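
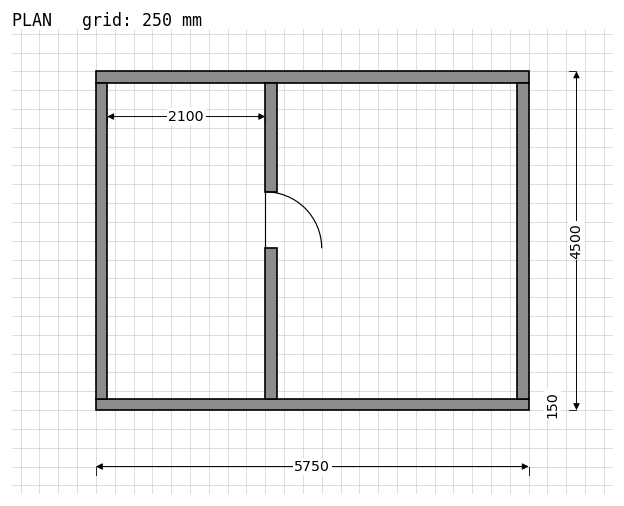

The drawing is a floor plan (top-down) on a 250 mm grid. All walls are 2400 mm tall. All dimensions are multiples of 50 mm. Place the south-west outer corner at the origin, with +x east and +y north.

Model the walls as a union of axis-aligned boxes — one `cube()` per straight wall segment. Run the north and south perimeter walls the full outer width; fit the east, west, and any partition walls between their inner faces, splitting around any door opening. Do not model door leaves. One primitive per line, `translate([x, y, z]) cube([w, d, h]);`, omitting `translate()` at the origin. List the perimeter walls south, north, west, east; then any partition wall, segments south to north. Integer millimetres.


cube([5750, 150, 2400]);
translate([0, 4350, 0]) cube([5750, 150, 2400]);
translate([0, 150, 0]) cube([150, 4200, 2400]);
translate([5600, 150, 0]) cube([150, 4200, 2400]);
translate([2250, 150, 0]) cube([150, 2000, 2400]);
translate([2250, 2900, 0]) cube([150, 1450, 2400]);


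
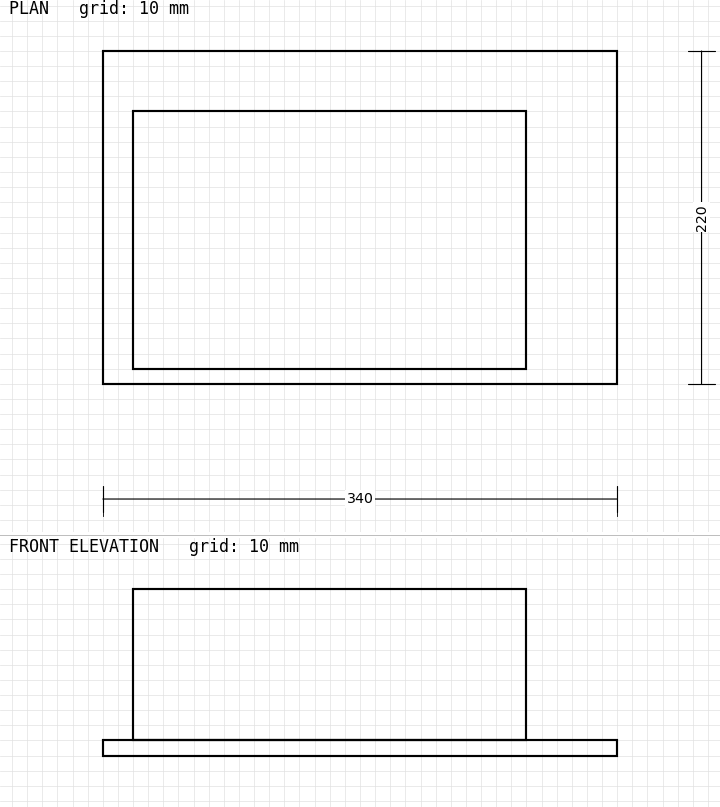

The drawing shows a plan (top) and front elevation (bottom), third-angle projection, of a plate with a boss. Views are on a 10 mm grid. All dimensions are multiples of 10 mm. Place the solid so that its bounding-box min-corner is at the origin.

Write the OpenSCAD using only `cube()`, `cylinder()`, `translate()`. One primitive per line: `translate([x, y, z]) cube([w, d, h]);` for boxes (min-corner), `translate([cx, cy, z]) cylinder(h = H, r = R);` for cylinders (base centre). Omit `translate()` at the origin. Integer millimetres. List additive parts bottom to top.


cube([340, 220, 10]);
translate([20, 10, 10]) cube([260, 170, 100]);


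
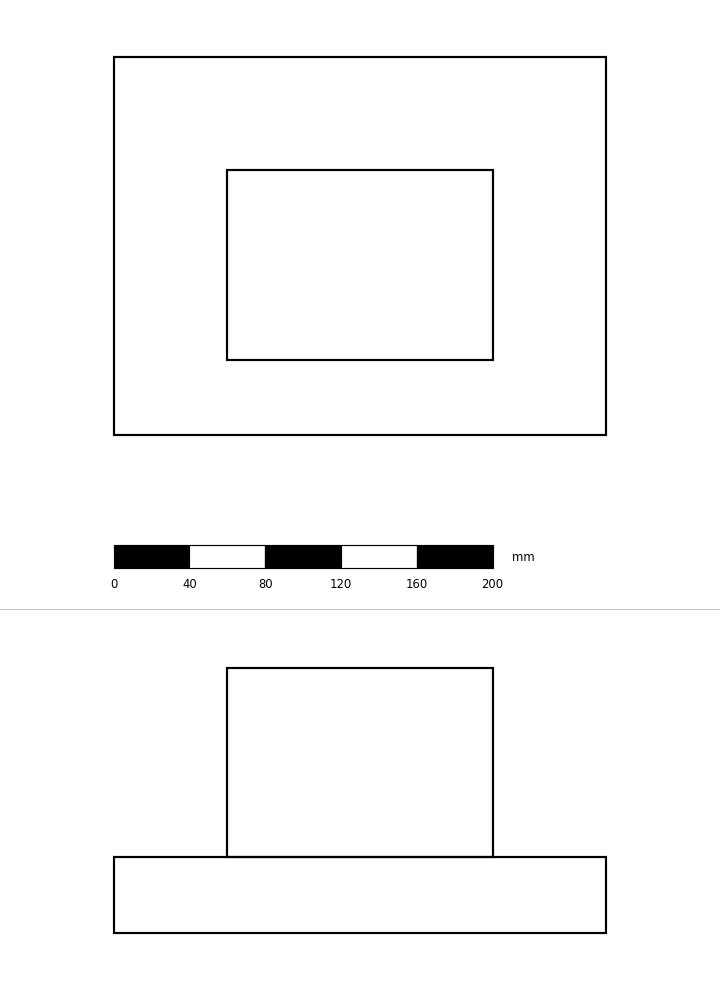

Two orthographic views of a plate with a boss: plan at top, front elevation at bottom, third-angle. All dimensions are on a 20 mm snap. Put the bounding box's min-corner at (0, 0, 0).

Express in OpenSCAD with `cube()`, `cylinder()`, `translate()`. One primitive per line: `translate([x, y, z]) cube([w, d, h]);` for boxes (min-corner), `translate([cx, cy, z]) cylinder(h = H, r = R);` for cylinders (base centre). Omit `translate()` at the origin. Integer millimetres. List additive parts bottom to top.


cube([260, 200, 40]);
translate([60, 40, 40]) cube([140, 100, 100]);


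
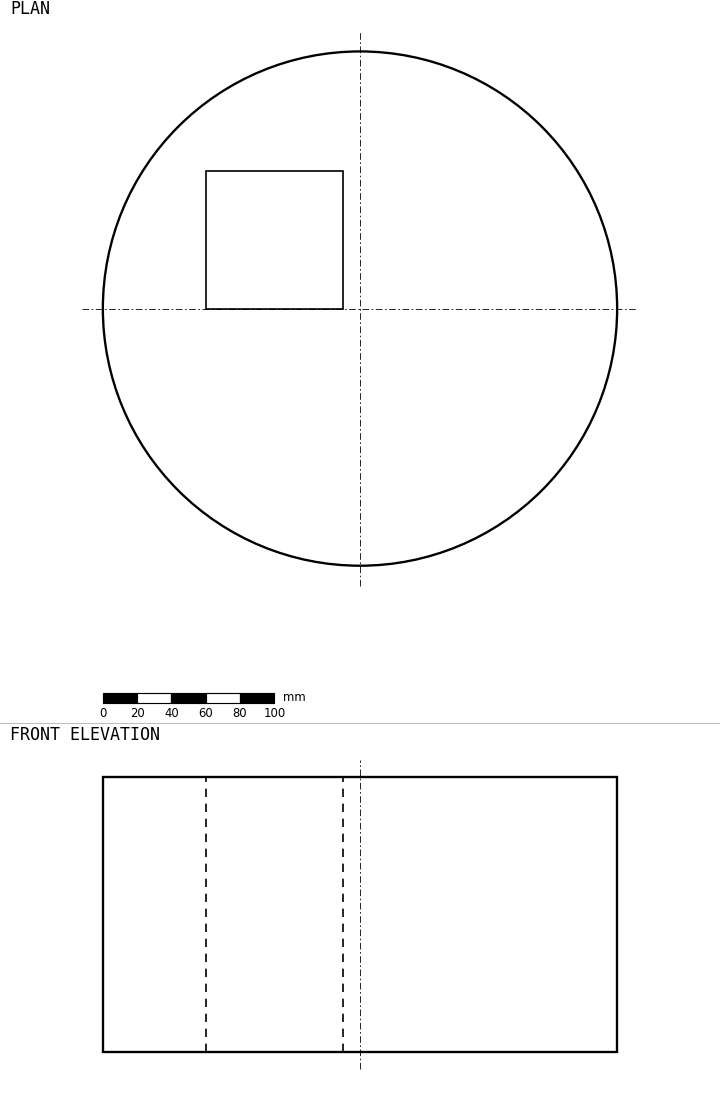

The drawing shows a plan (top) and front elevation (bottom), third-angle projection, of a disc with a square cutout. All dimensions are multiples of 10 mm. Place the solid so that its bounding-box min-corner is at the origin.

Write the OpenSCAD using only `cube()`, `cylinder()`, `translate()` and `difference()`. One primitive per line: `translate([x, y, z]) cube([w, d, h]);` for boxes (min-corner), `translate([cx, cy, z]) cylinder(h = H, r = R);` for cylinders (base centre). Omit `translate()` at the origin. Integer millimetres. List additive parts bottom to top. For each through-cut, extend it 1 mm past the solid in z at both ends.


difference() {
  translate([150, 150, 0]) cylinder(h = 160, r = 150);
  translate([60, 150, -1]) cube([80, 80, 162]);
}


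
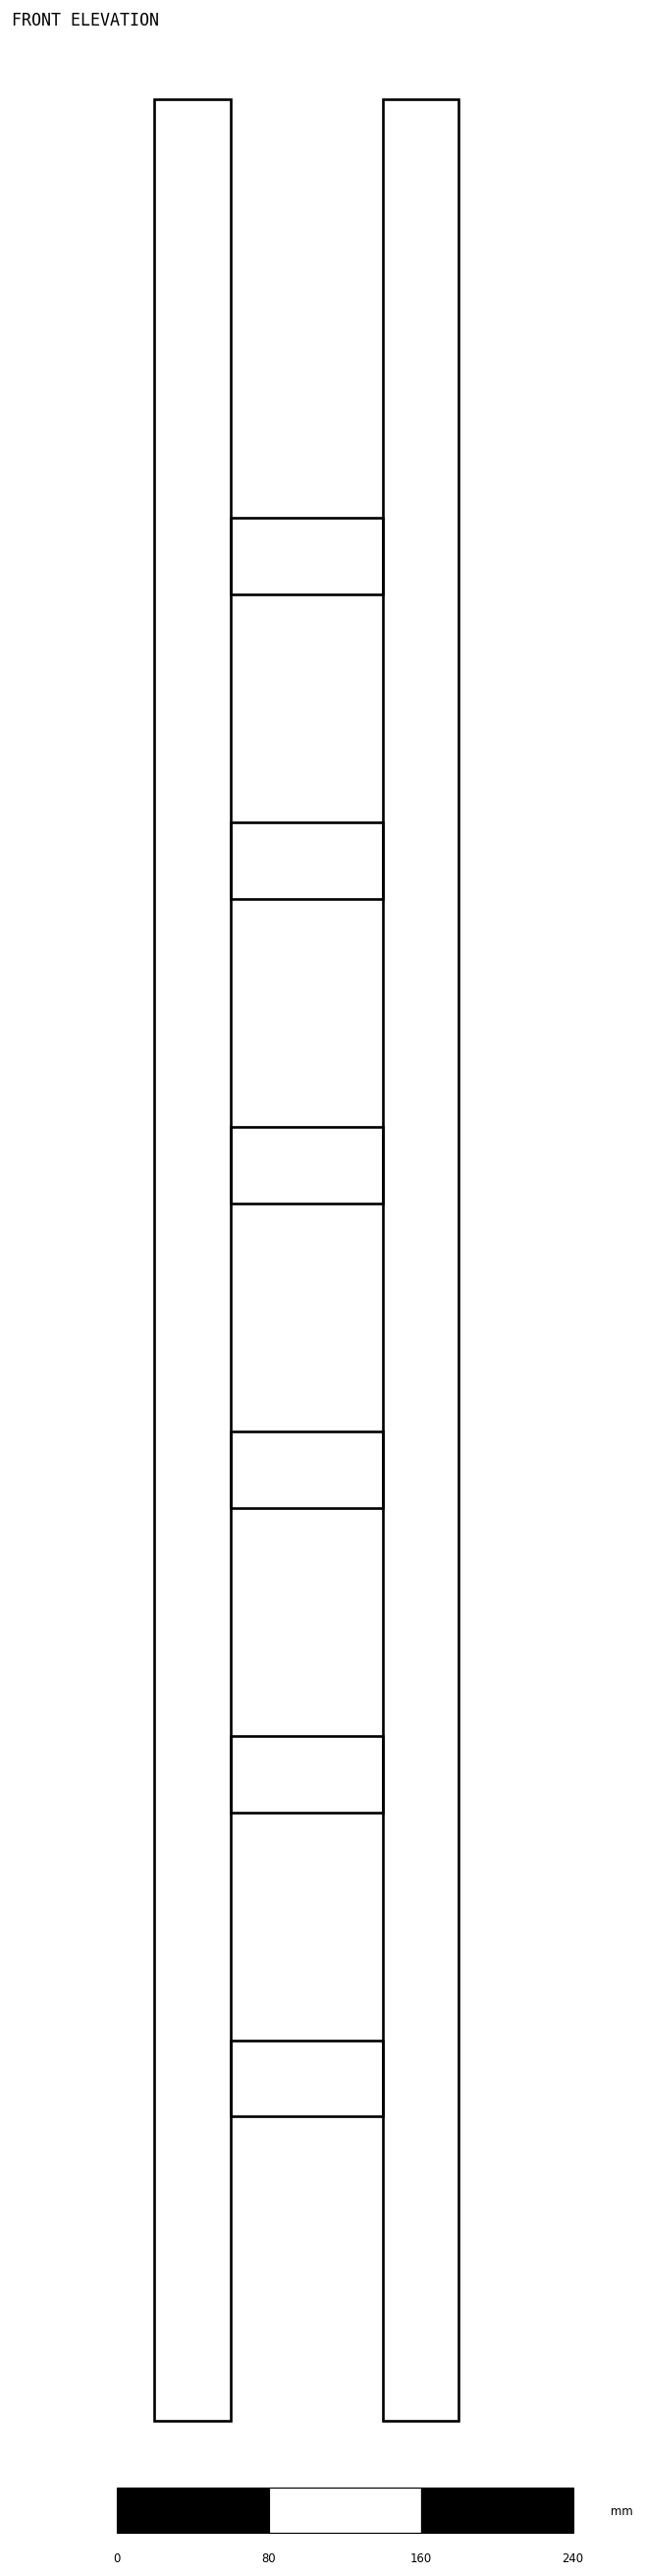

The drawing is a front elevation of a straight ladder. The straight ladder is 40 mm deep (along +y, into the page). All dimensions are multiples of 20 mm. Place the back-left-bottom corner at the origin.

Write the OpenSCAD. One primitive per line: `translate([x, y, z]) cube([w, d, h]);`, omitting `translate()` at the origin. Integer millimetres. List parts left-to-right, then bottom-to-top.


cube([40, 40, 1220]);
translate([40, 0, 160]) cube([80, 40, 40]);
translate([40, 0, 320]) cube([80, 40, 40]);
translate([40, 0, 480]) cube([80, 40, 40]);
translate([40, 0, 640]) cube([80, 40, 40]);
translate([40, 0, 800]) cube([80, 40, 40]);
translate([40, 0, 960]) cube([80, 40, 40]);
translate([120, 0, 0]) cube([40, 40, 1220]);


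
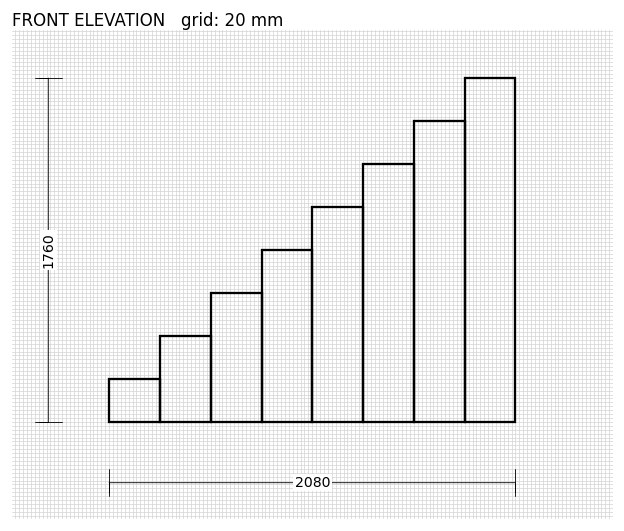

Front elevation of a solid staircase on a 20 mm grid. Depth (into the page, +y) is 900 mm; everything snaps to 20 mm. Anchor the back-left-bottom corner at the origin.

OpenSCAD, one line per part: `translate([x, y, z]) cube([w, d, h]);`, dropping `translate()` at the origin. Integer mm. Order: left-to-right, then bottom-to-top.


cube([260, 900, 220]);
translate([260, 0, 0]) cube([260, 900, 440]);
translate([520, 0, 0]) cube([260, 900, 660]);
translate([780, 0, 0]) cube([260, 900, 880]);
translate([1040, 0, 0]) cube([260, 900, 1100]);
translate([1300, 0, 0]) cube([260, 900, 1320]);
translate([1560, 0, 0]) cube([260, 900, 1540]);
translate([1820, 0, 0]) cube([260, 900, 1760]);


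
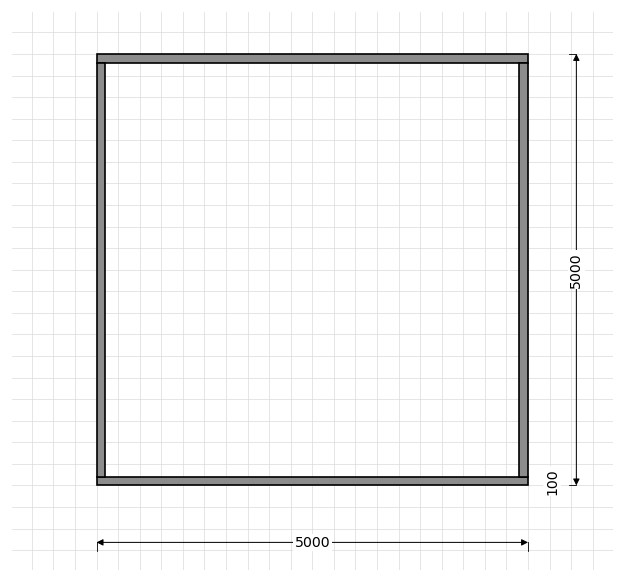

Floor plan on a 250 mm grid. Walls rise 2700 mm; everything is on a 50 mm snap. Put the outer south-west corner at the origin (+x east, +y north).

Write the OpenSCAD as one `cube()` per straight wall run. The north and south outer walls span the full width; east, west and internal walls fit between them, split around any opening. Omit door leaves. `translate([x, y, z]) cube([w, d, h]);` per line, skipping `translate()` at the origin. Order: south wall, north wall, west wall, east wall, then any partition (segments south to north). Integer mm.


cube([5000, 100, 2700]);
translate([0, 4900, 0]) cube([5000, 100, 2700]);
translate([0, 100, 0]) cube([100, 4800, 2700]);
translate([4900, 100, 0]) cube([100, 4800, 2700]);


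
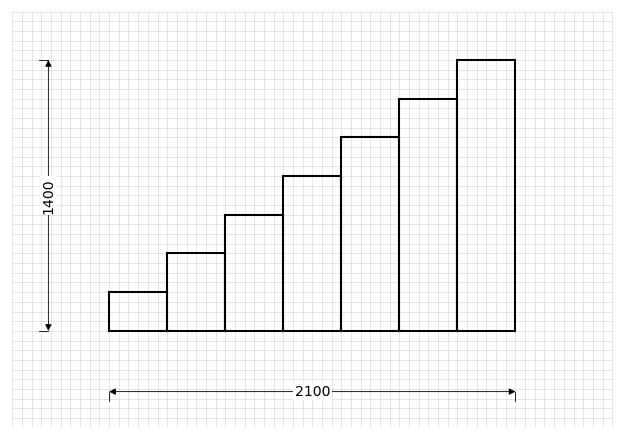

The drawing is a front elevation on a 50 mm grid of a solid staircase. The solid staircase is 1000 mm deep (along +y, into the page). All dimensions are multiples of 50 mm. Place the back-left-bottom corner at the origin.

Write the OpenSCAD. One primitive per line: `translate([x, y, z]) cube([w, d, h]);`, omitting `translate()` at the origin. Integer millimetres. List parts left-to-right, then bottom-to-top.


cube([300, 1000, 200]);
translate([300, 0, 0]) cube([300, 1000, 400]);
translate([600, 0, 0]) cube([300, 1000, 600]);
translate([900, 0, 0]) cube([300, 1000, 800]);
translate([1200, 0, 0]) cube([300, 1000, 1000]);
translate([1500, 0, 0]) cube([300, 1000, 1200]);
translate([1800, 0, 0]) cube([300, 1000, 1400]);


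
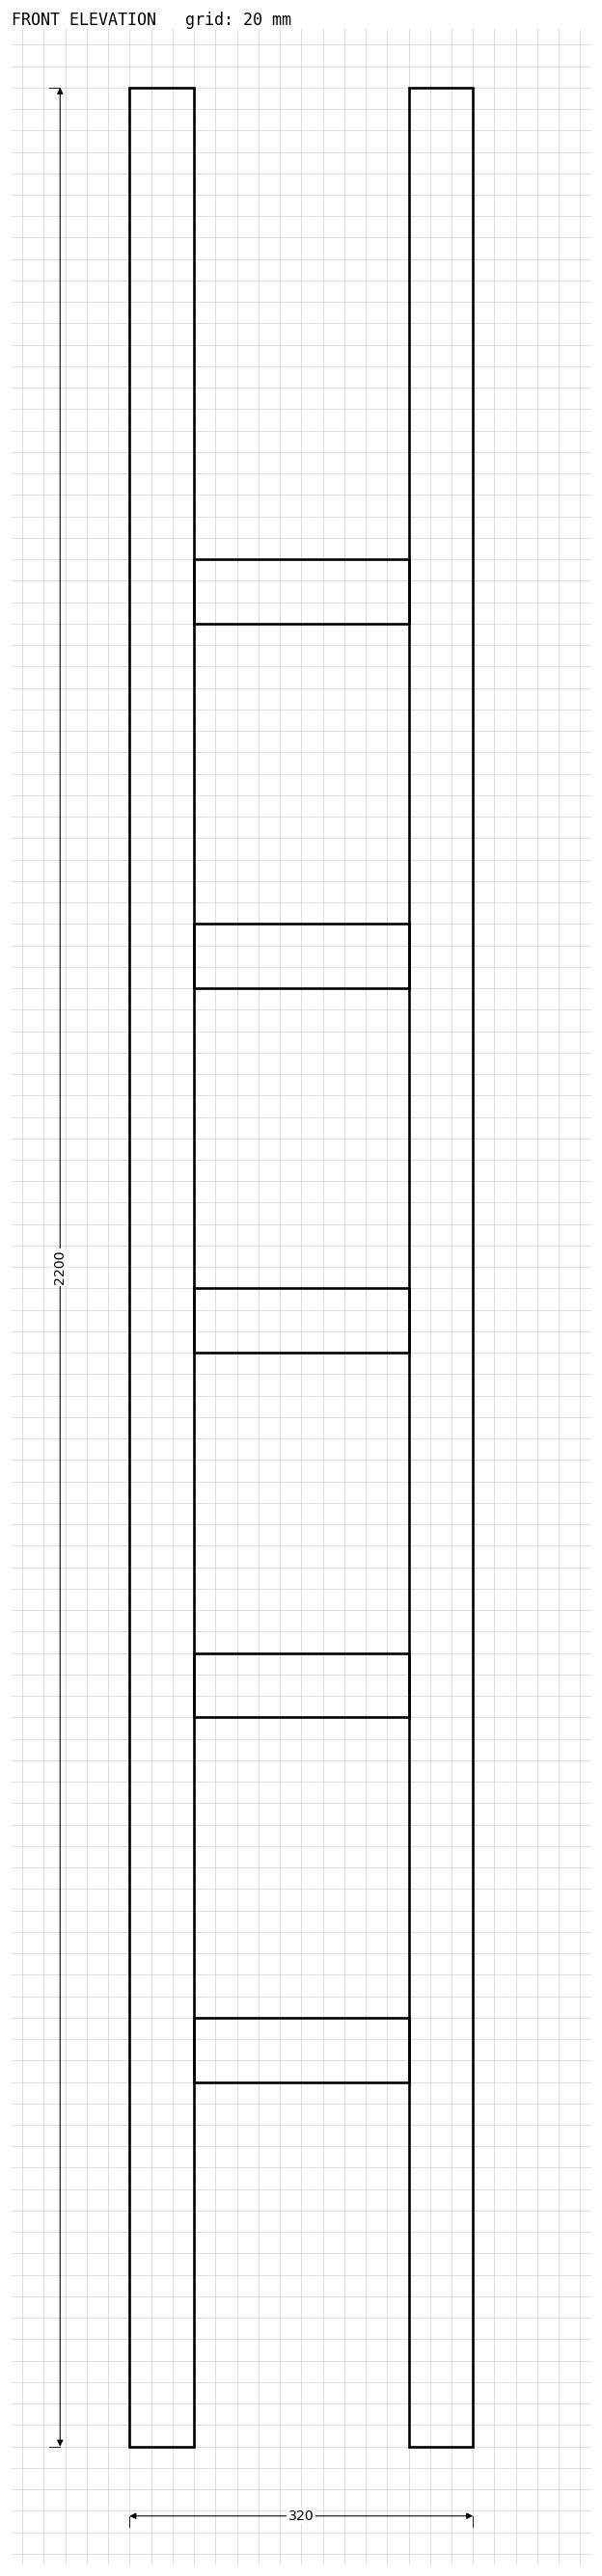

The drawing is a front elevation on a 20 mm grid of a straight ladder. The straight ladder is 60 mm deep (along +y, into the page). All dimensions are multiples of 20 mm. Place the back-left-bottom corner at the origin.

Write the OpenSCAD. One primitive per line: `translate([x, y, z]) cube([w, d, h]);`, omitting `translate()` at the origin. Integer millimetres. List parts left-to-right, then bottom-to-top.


cube([60, 60, 2200]);
translate([60, 0, 340]) cube([200, 60, 60]);
translate([60, 0, 680]) cube([200, 60, 60]);
translate([60, 0, 1020]) cube([200, 60, 60]);
translate([60, 0, 1360]) cube([200, 60, 60]);
translate([60, 0, 1700]) cube([200, 60, 60]);
translate([260, 0, 0]) cube([60, 60, 2200]);


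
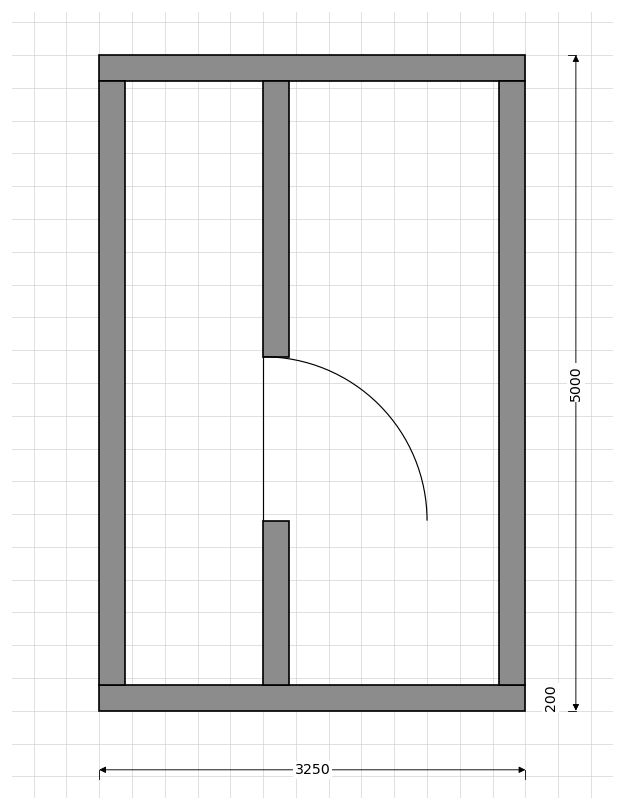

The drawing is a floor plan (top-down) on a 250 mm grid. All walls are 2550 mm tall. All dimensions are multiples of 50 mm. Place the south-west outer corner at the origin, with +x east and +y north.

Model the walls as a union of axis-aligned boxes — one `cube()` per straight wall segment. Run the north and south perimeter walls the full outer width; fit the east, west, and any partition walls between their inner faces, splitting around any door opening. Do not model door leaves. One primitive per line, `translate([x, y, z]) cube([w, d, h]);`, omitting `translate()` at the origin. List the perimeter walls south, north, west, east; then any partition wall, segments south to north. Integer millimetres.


cube([3250, 200, 2550]);
translate([0, 4800, 0]) cube([3250, 200, 2550]);
translate([0, 200, 0]) cube([200, 4600, 2550]);
translate([3050, 200, 0]) cube([200, 4600, 2550]);
translate([1250, 200, 0]) cube([200, 1250, 2550]);
translate([1250, 2700, 0]) cube([200, 2100, 2550]);


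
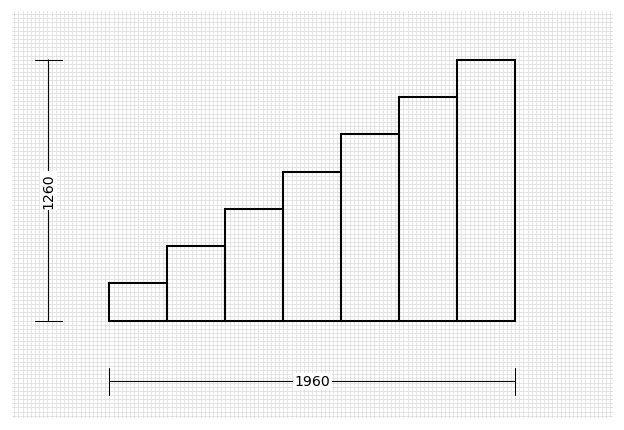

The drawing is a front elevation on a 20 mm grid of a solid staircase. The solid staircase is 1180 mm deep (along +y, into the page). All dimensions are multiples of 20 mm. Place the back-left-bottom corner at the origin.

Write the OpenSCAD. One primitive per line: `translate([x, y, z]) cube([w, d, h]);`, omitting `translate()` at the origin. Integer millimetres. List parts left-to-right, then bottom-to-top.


cube([280, 1180, 180]);
translate([280, 0, 0]) cube([280, 1180, 360]);
translate([560, 0, 0]) cube([280, 1180, 540]);
translate([840, 0, 0]) cube([280, 1180, 720]);
translate([1120, 0, 0]) cube([280, 1180, 900]);
translate([1400, 0, 0]) cube([280, 1180, 1080]);
translate([1680, 0, 0]) cube([280, 1180, 1260]);


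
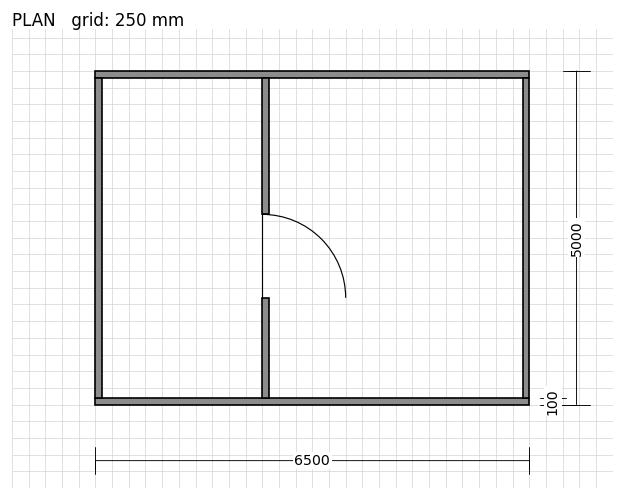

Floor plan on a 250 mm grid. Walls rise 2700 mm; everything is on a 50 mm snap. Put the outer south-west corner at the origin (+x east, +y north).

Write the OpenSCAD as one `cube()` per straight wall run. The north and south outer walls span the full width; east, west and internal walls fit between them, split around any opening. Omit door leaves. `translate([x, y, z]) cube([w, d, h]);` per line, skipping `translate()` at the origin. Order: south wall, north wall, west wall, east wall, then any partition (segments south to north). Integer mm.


cube([6500, 100, 2700]);
translate([0, 4900, 0]) cube([6500, 100, 2700]);
translate([0, 100, 0]) cube([100, 4800, 2700]);
translate([6400, 100, 0]) cube([100, 4800, 2700]);
translate([2500, 100, 0]) cube([100, 1500, 2700]);
translate([2500, 2850, 0]) cube([100, 2050, 2700]);


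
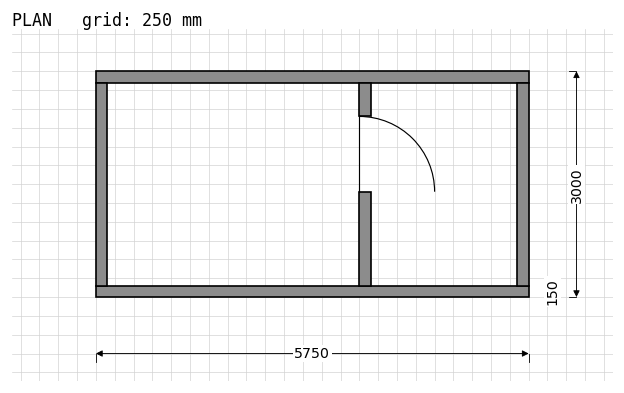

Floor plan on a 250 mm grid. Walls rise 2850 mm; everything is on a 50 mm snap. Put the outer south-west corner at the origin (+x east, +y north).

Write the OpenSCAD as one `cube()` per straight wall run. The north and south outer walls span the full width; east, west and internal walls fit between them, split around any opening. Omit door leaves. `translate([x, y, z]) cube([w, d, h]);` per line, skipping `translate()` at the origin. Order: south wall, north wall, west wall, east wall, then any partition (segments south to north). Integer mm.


cube([5750, 150, 2850]);
translate([0, 2850, 0]) cube([5750, 150, 2850]);
translate([0, 150, 0]) cube([150, 2700, 2850]);
translate([5600, 150, 0]) cube([150, 2700, 2850]);
translate([3500, 150, 0]) cube([150, 1250, 2850]);
translate([3500, 2400, 0]) cube([150, 450, 2850]);


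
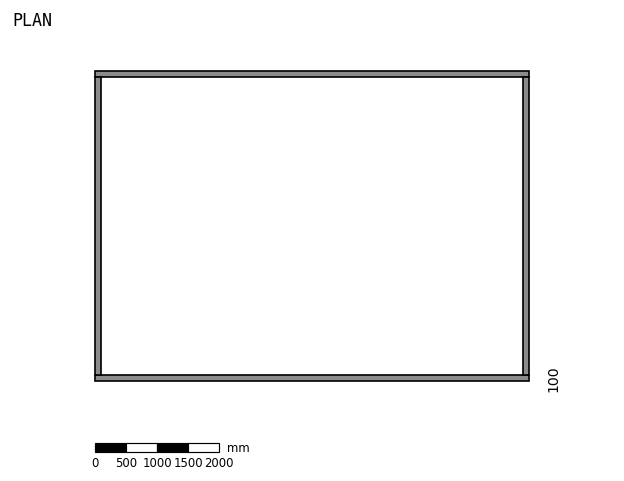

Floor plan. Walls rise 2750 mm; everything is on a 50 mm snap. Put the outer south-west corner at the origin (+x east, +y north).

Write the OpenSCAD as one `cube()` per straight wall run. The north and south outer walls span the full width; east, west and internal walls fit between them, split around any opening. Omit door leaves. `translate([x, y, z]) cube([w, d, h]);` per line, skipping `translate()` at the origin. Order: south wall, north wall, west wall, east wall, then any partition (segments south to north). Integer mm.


cube([7000, 100, 2750]);
translate([0, 4900, 0]) cube([7000, 100, 2750]);
translate([0, 100, 0]) cube([100, 4800, 2750]);
translate([6900, 100, 0]) cube([100, 4800, 2750]);


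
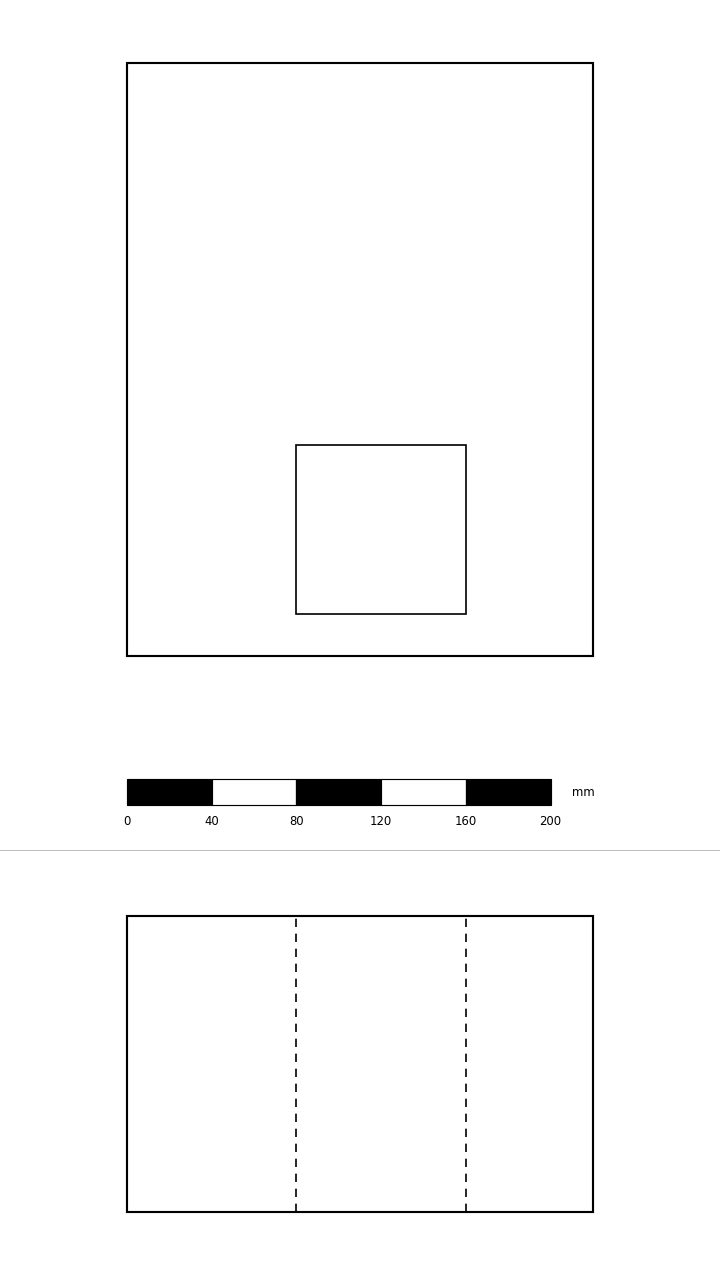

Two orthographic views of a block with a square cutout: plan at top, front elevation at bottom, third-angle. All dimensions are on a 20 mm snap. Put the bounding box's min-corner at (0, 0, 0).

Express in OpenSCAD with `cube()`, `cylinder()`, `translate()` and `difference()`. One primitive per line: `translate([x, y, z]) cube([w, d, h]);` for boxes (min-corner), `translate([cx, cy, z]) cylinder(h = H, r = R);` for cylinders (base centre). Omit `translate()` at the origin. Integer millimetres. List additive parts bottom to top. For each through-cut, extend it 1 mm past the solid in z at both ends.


difference() {
  cube([220, 280, 140]);
  translate([80, 20, -1]) cube([80, 80, 142]);
}


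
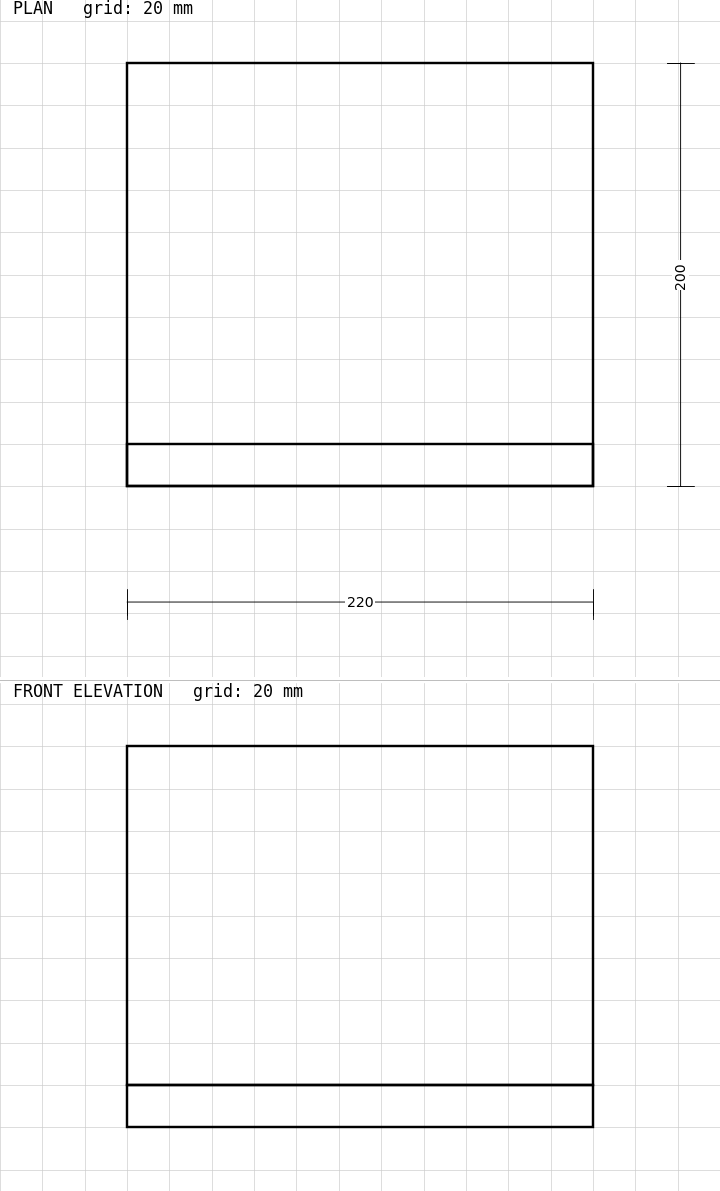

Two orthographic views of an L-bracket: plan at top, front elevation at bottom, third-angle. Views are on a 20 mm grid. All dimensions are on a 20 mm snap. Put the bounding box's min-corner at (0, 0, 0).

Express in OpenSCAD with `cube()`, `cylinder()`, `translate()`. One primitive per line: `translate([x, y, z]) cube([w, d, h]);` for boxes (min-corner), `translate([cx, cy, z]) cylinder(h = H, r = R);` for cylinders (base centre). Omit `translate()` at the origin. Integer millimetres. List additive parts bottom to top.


cube([220, 200, 20]);
translate([0, 0, 20]) cube([220, 20, 160]);


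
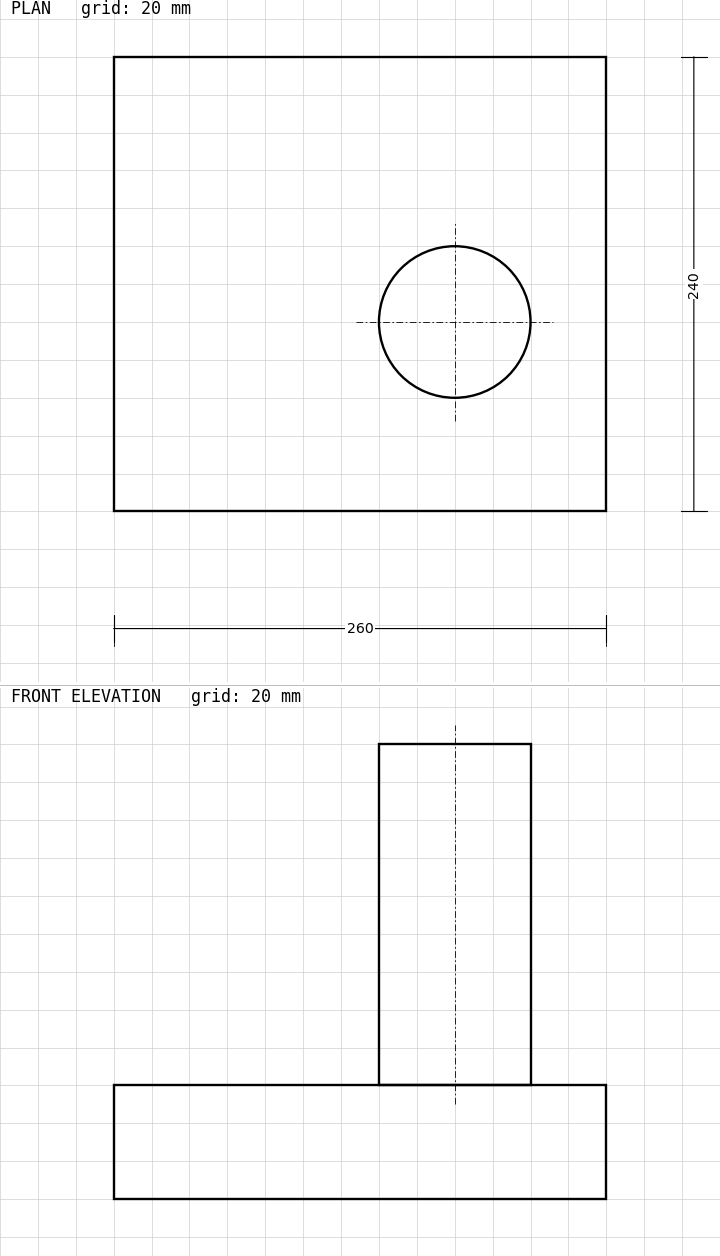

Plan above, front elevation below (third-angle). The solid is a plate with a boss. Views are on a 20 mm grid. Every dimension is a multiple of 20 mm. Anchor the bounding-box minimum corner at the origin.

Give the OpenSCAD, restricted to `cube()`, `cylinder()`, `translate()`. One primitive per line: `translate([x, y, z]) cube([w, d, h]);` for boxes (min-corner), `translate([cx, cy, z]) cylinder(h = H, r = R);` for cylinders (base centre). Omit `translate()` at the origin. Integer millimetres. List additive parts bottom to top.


cube([260, 240, 60]);
translate([180, 100, 60]) cylinder(h = 180, r = 40);


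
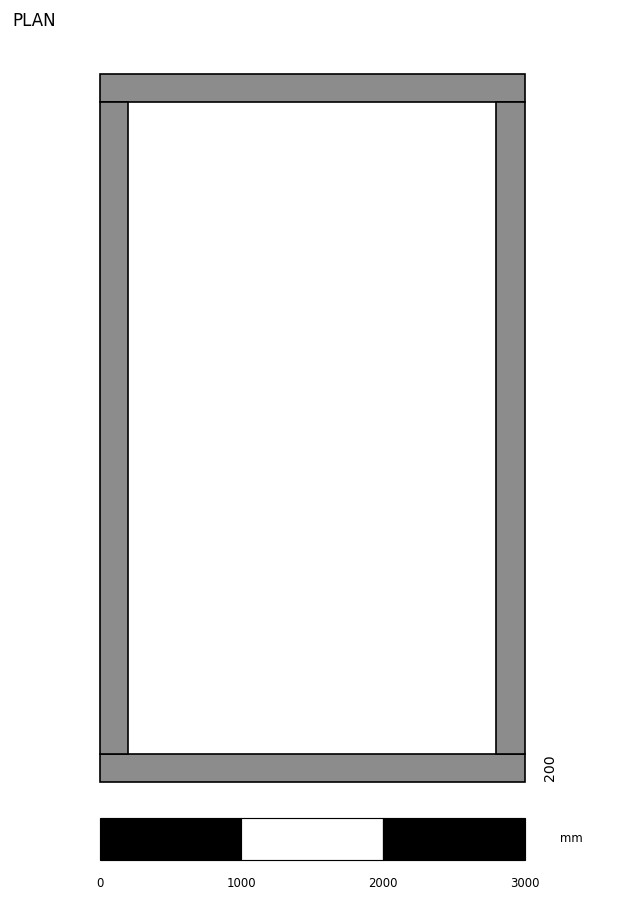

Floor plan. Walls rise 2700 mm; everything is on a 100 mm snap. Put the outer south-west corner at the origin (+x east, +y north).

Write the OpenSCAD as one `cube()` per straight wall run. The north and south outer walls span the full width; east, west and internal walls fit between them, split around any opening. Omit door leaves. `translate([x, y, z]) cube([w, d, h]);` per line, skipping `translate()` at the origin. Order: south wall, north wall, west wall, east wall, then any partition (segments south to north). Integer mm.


cube([3000, 200, 2700]);
translate([0, 4800, 0]) cube([3000, 200, 2700]);
translate([0, 200, 0]) cube([200, 4600, 2700]);
translate([2800, 200, 0]) cube([200, 4600, 2700]);


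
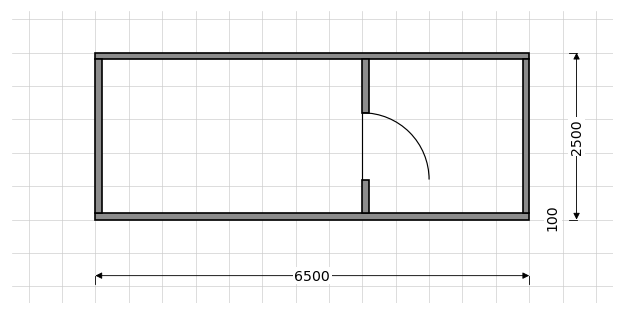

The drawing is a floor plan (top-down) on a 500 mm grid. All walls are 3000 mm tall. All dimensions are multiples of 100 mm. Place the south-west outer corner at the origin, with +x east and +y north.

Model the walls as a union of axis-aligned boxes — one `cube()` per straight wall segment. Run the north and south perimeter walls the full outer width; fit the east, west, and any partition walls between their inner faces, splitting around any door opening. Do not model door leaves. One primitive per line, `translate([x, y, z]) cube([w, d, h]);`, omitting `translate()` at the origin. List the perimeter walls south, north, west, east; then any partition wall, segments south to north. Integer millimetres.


cube([6500, 100, 3000]);
translate([0, 2400, 0]) cube([6500, 100, 3000]);
translate([0, 100, 0]) cube([100, 2300, 3000]);
translate([6400, 100, 0]) cube([100, 2300, 3000]);
translate([4000, 100, 0]) cube([100, 500, 3000]);
translate([4000, 1600, 0]) cube([100, 800, 3000]);


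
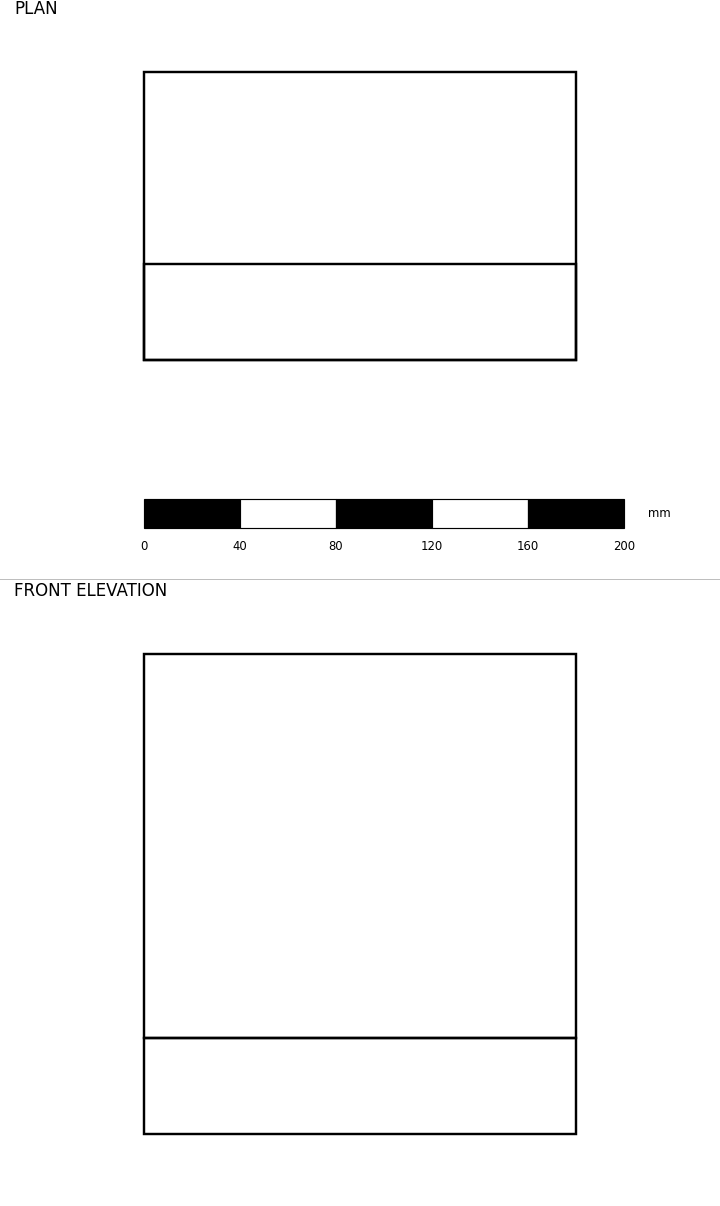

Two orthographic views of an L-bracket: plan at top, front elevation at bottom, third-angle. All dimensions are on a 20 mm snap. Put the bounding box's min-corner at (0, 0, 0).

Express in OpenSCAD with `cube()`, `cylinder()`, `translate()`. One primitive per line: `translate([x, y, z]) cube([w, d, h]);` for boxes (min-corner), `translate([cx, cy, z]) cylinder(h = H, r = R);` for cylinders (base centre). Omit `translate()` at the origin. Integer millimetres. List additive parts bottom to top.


cube([180, 120, 40]);
translate([0, 0, 40]) cube([180, 40, 160]);


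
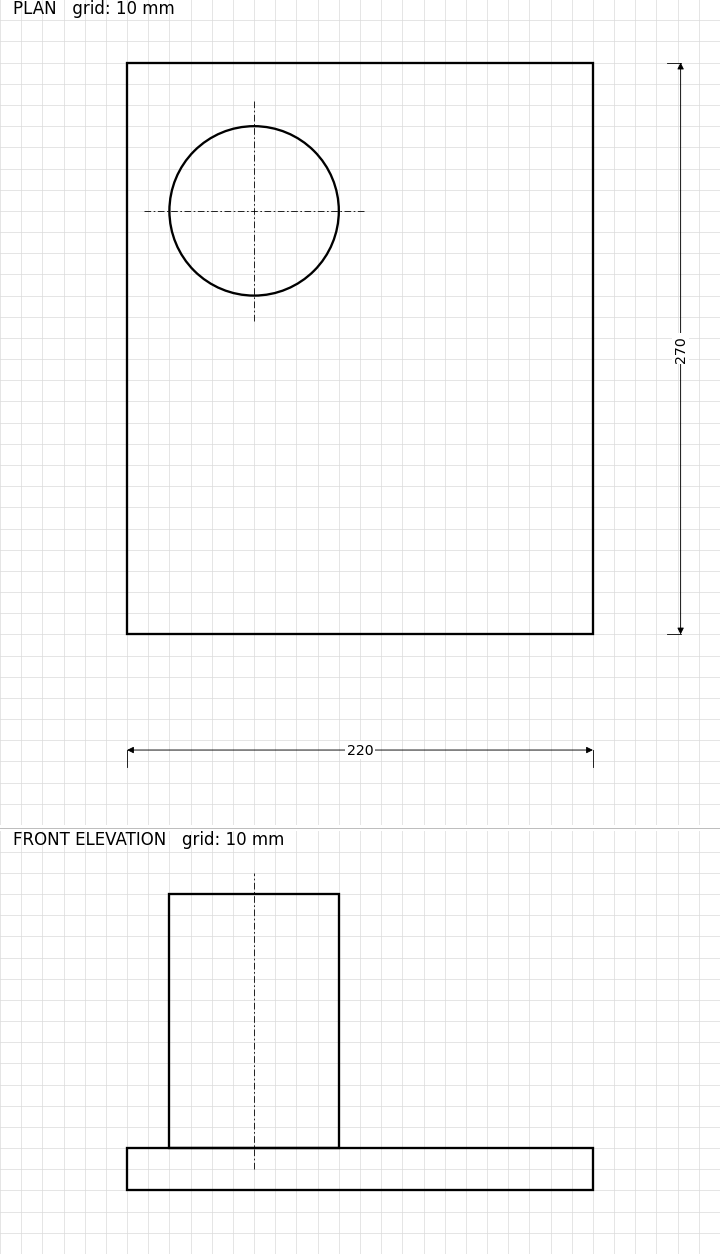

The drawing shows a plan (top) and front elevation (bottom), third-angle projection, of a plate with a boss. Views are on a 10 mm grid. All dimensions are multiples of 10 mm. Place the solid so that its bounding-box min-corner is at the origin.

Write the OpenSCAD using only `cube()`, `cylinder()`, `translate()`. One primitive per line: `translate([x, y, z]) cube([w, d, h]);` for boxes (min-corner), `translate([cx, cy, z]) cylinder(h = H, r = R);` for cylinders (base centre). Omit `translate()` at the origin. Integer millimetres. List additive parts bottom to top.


cube([220, 270, 20]);
translate([60, 200, 20]) cylinder(h = 120, r = 40);


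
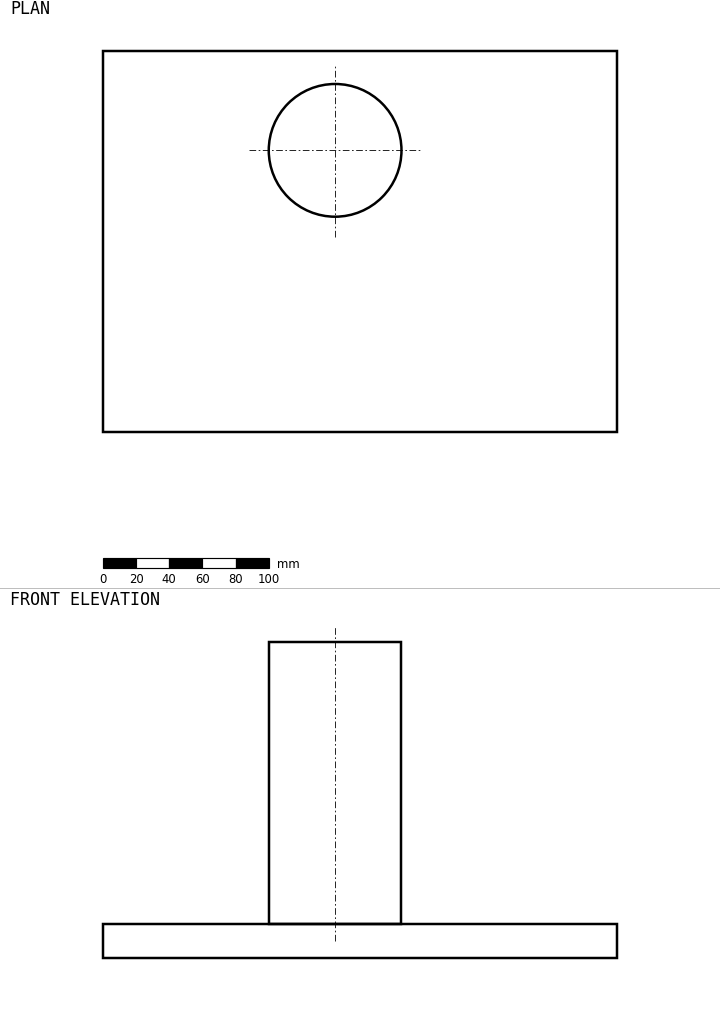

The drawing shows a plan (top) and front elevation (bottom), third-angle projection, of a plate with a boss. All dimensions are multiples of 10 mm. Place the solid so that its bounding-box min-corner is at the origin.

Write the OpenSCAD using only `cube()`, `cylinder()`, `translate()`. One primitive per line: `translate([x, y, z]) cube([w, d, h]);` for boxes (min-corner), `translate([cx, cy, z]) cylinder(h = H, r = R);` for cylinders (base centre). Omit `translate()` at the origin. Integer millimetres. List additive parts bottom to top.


cube([310, 230, 20]);
translate([140, 170, 20]) cylinder(h = 170, r = 40);


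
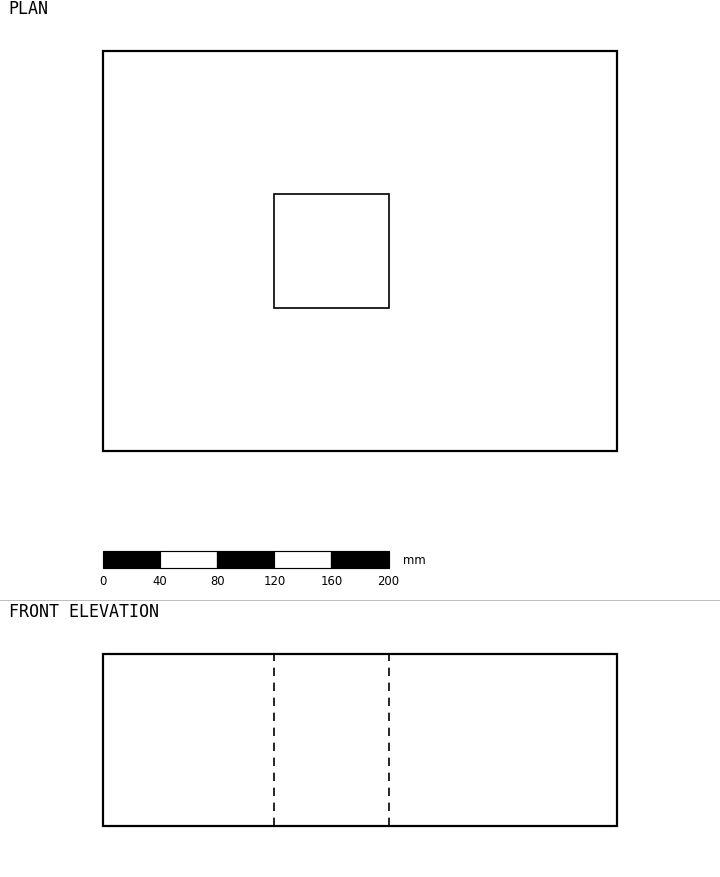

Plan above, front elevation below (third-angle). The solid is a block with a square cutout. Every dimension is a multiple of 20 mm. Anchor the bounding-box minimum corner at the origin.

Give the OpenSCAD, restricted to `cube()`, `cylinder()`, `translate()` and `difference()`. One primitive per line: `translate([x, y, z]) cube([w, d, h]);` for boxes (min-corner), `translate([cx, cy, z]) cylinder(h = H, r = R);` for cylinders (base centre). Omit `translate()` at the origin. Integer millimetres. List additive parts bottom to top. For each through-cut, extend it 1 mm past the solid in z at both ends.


difference() {
  cube([360, 280, 120]);
  translate([120, 100, -1]) cube([80, 80, 122]);
}


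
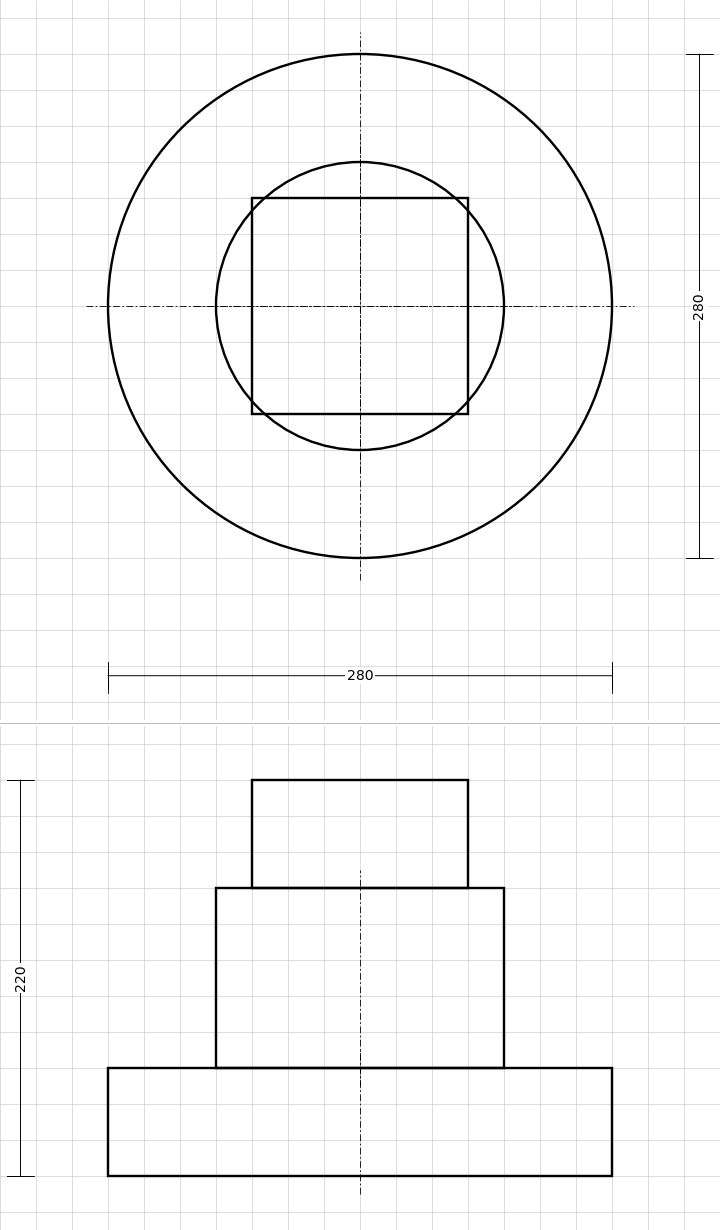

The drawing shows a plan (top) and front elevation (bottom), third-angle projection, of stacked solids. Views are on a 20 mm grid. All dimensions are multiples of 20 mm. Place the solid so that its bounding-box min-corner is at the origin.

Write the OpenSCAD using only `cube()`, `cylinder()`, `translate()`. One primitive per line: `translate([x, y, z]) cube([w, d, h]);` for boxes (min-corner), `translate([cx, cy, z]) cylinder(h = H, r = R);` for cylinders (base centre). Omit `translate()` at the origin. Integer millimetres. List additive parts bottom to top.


translate([140, 140, 0]) cylinder(h = 60, r = 140);
translate([140, 140, 60]) cylinder(h = 100, r = 80);
translate([80, 80, 160]) cube([120, 120, 60]);


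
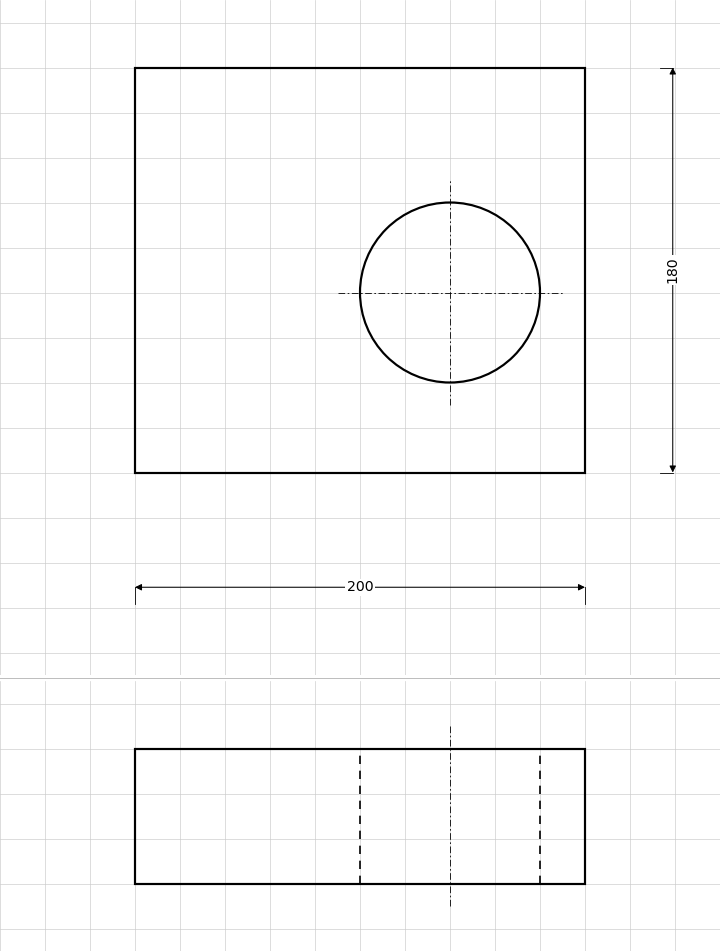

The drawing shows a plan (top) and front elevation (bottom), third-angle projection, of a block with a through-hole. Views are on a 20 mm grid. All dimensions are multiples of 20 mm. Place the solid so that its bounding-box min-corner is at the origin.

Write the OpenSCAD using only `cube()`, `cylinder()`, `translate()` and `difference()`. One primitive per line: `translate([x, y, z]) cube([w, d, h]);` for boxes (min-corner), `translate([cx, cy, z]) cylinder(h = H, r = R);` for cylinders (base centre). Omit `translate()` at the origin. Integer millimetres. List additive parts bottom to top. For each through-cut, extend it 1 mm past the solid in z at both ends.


difference() {
  cube([200, 180, 60]);
  translate([140, 80, -1]) cylinder(h = 62, r = 40);
}


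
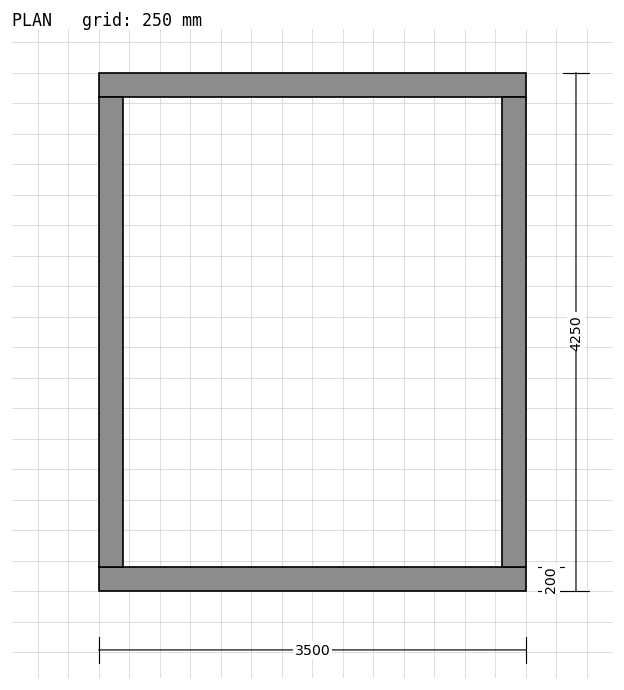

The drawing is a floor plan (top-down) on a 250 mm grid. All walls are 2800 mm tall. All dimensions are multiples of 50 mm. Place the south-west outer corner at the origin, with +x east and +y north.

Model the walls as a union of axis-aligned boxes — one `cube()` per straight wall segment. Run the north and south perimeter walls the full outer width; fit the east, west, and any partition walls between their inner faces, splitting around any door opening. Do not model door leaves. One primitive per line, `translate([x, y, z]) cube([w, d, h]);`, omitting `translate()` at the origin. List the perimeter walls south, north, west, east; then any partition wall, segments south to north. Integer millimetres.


cube([3500, 200, 2800]);
translate([0, 4050, 0]) cube([3500, 200, 2800]);
translate([0, 200, 0]) cube([200, 3850, 2800]);
translate([3300, 200, 0]) cube([200, 3850, 2800]);


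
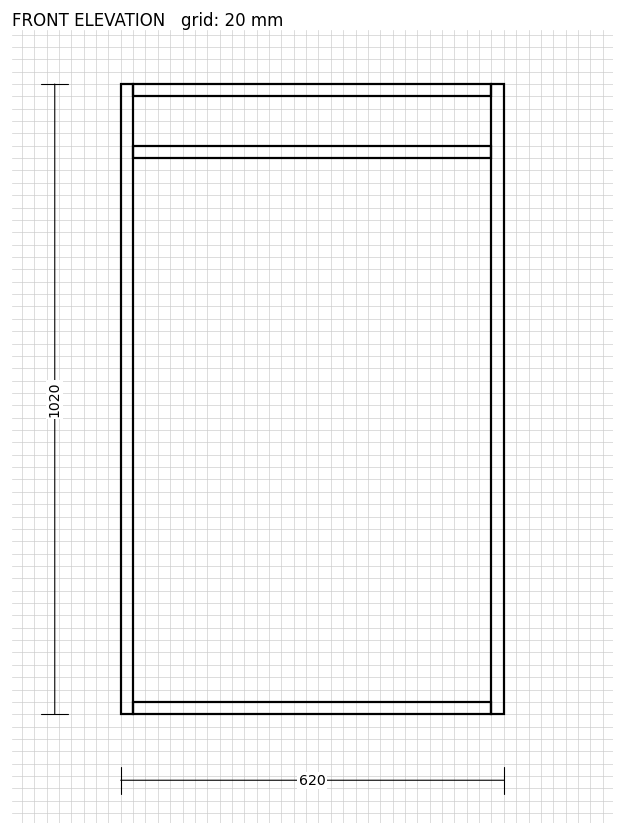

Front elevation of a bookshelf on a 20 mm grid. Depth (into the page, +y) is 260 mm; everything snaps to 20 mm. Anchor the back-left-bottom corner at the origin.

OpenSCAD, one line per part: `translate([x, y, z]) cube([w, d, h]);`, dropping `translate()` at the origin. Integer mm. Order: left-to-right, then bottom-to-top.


cube([20, 260, 1020]);
translate([20, 0, 0]) cube([580, 260, 20]);
translate([20, 0, 900]) cube([580, 260, 20]);
translate([20, 0, 1000]) cube([580, 260, 20]);
translate([600, 0, 0]) cube([20, 260, 1020]);


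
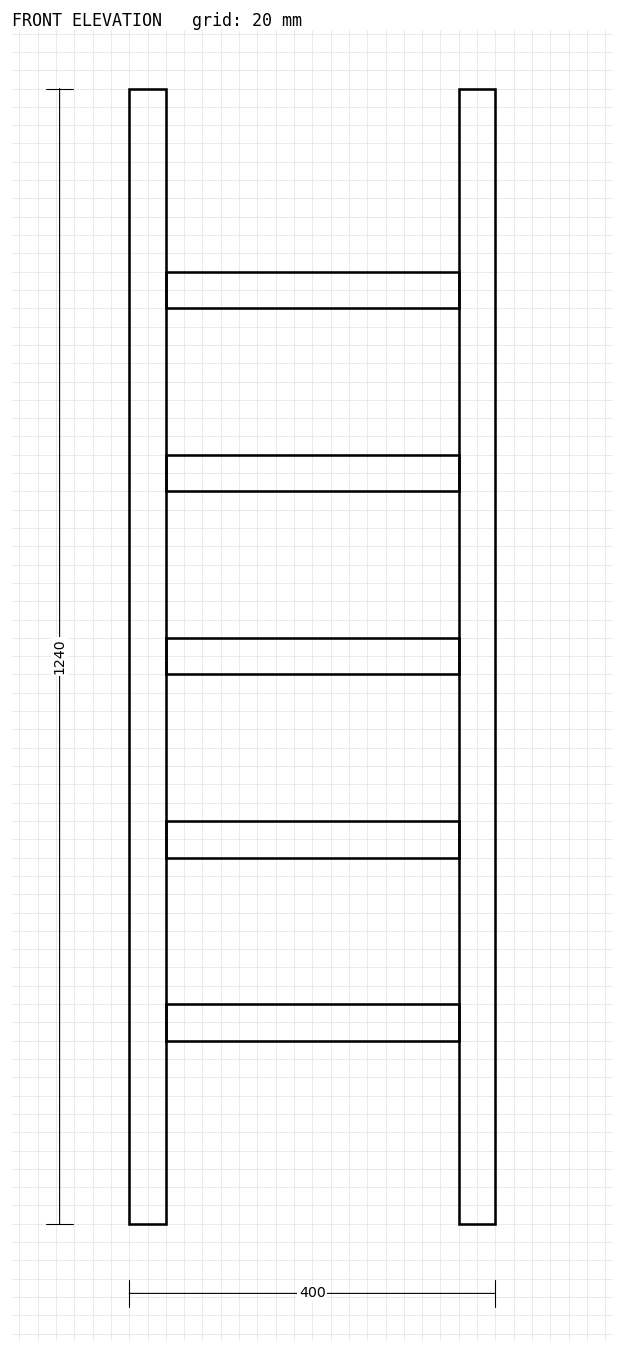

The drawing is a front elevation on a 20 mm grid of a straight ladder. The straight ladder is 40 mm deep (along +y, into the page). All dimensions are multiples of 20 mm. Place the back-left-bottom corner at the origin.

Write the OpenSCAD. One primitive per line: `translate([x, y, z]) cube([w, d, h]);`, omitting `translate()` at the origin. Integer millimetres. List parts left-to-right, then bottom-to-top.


cube([40, 40, 1240]);
translate([40, 0, 200]) cube([320, 40, 40]);
translate([40, 0, 400]) cube([320, 40, 40]);
translate([40, 0, 600]) cube([320, 40, 40]);
translate([40, 0, 800]) cube([320, 40, 40]);
translate([40, 0, 1000]) cube([320, 40, 40]);
translate([360, 0, 0]) cube([40, 40, 1240]);


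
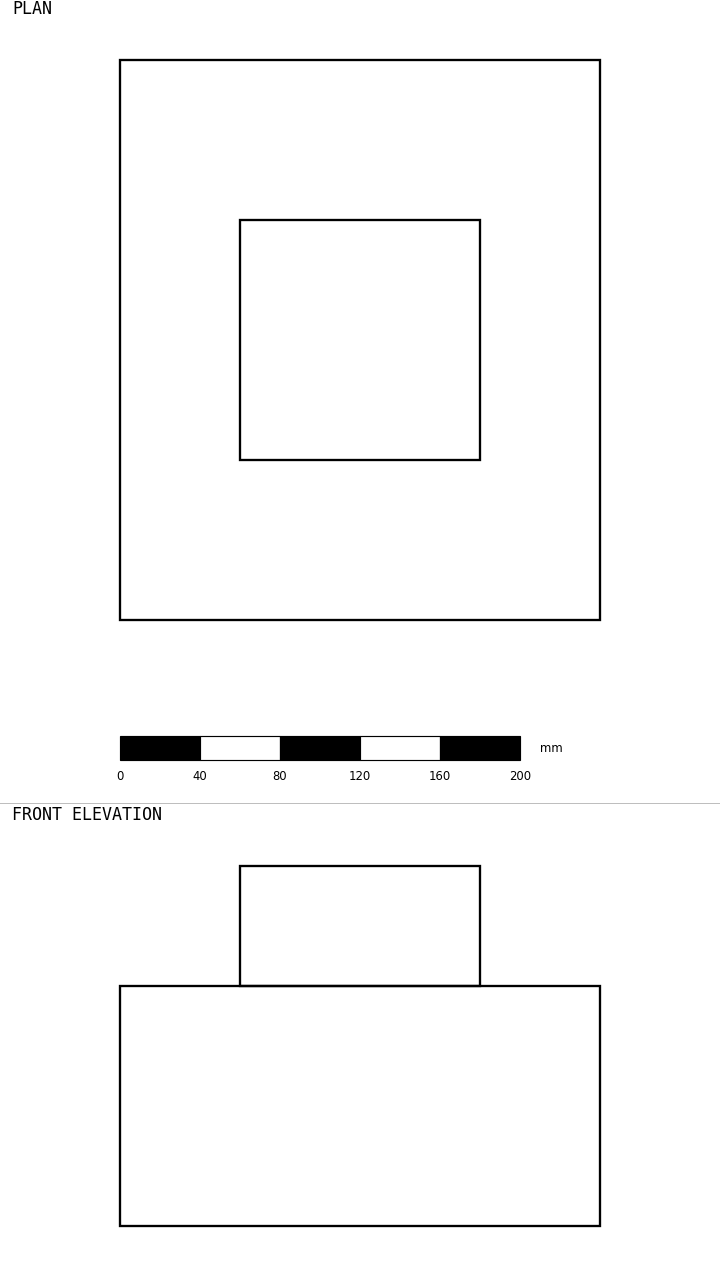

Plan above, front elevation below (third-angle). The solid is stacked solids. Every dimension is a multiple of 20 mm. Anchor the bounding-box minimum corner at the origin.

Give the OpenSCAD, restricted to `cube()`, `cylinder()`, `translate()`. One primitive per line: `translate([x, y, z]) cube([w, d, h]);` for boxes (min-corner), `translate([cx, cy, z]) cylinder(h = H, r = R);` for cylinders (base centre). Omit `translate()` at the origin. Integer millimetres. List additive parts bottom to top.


cube([240, 280, 120]);
translate([60, 80, 120]) cube([120, 120, 60]);


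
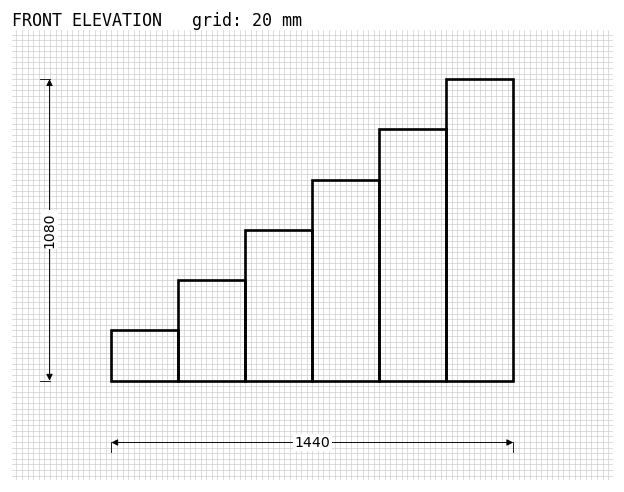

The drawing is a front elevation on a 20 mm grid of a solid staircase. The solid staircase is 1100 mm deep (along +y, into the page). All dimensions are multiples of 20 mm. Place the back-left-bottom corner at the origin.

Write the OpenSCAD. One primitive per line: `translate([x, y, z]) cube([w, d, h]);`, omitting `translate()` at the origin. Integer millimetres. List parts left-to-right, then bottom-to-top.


cube([240, 1100, 180]);
translate([240, 0, 0]) cube([240, 1100, 360]);
translate([480, 0, 0]) cube([240, 1100, 540]);
translate([720, 0, 0]) cube([240, 1100, 720]);
translate([960, 0, 0]) cube([240, 1100, 900]);
translate([1200, 0, 0]) cube([240, 1100, 1080]);


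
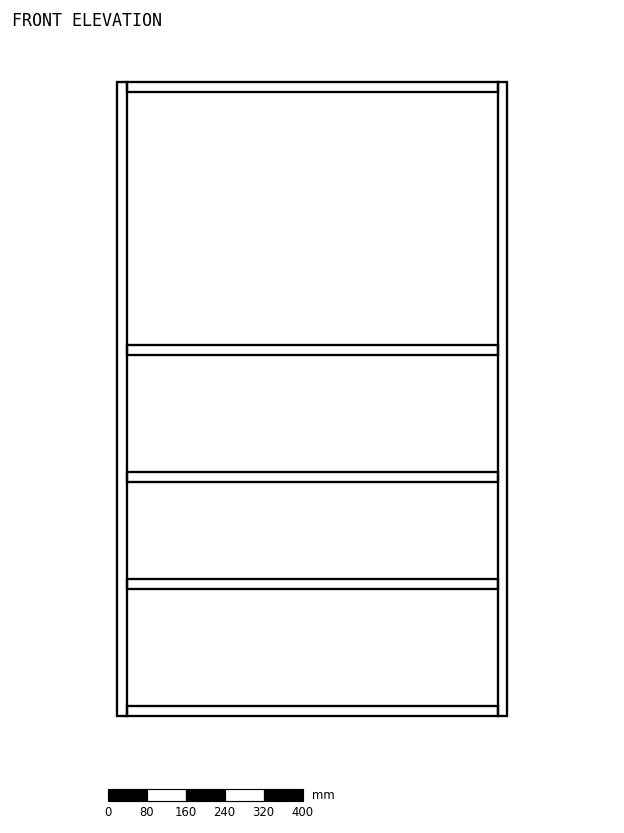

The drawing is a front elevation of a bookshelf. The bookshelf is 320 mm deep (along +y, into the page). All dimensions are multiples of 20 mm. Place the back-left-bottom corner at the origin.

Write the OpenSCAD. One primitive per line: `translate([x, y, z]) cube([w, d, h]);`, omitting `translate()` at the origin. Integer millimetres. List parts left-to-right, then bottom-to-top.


cube([20, 320, 1300]);
translate([20, 0, 0]) cube([760, 320, 20]);
translate([20, 0, 260]) cube([760, 320, 20]);
translate([20, 0, 480]) cube([760, 320, 20]);
translate([20, 0, 740]) cube([760, 320, 20]);
translate([20, 0, 1280]) cube([760, 320, 20]);
translate([780, 0, 0]) cube([20, 320, 1300]);


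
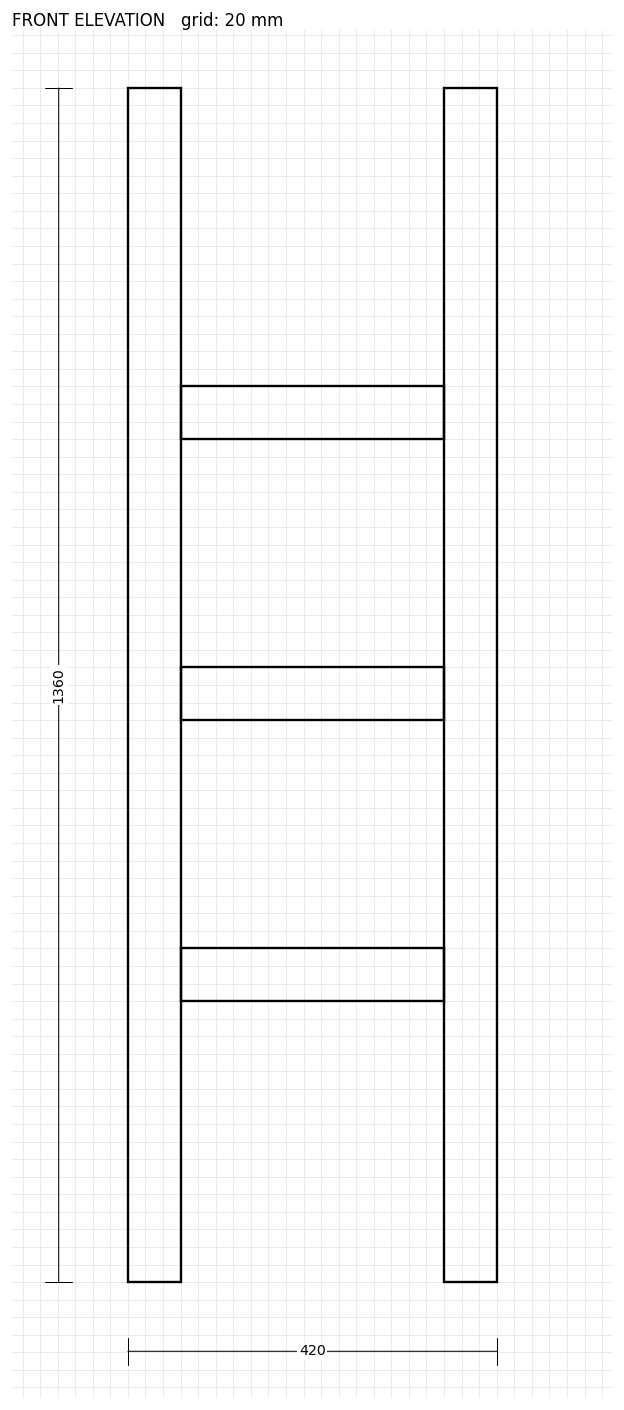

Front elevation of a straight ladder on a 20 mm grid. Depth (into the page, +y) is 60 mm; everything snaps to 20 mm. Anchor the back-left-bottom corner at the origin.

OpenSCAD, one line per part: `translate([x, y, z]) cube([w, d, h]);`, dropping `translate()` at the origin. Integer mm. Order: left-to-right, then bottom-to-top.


cube([60, 60, 1360]);
translate([60, 0, 320]) cube([300, 60, 60]);
translate([60, 0, 640]) cube([300, 60, 60]);
translate([60, 0, 960]) cube([300, 60, 60]);
translate([360, 0, 0]) cube([60, 60, 1360]);


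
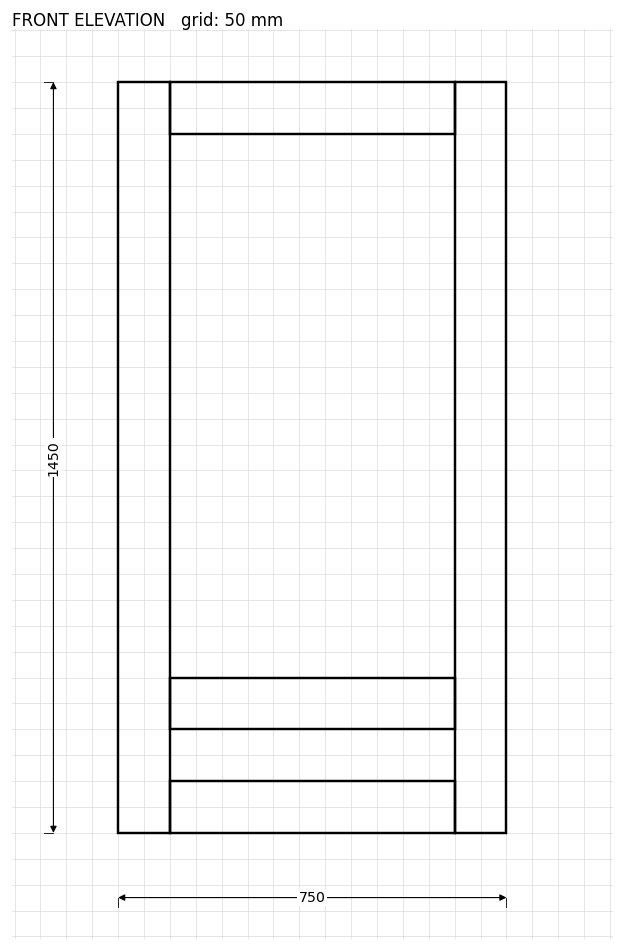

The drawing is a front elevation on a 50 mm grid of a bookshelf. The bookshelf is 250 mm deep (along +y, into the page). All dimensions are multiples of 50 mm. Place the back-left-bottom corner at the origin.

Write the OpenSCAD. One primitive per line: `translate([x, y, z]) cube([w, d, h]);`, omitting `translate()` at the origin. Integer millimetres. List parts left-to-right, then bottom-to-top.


cube([100, 250, 1450]);
translate([100, 0, 0]) cube([550, 250, 100]);
translate([100, 0, 200]) cube([550, 250, 100]);
translate([100, 0, 1350]) cube([550, 250, 100]);
translate([650, 0, 0]) cube([100, 250, 1450]);


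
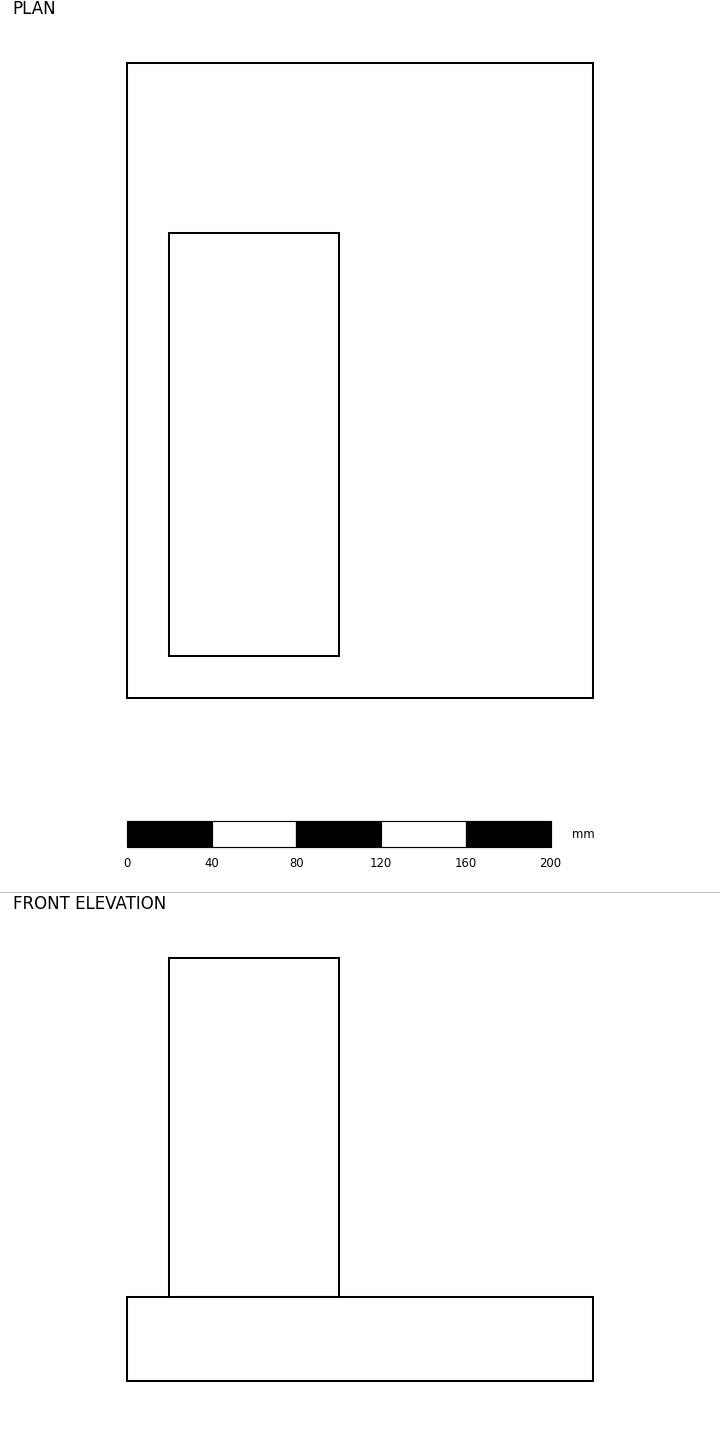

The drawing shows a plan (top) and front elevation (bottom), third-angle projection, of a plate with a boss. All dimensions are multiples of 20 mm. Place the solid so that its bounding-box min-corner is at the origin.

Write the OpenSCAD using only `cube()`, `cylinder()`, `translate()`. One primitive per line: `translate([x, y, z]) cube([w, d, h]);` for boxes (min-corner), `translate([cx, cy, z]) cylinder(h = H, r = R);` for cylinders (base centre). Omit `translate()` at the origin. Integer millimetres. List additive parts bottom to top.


cube([220, 300, 40]);
translate([20, 20, 40]) cube([80, 200, 160]);
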